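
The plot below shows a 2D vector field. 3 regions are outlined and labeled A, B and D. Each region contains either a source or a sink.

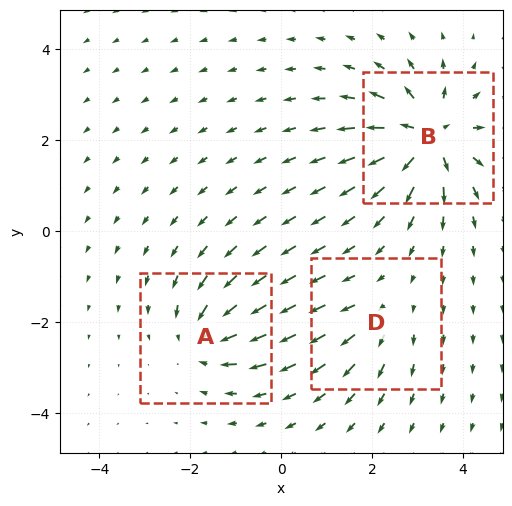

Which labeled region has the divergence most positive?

B

Divergence at each region's feature centre — A: about -4, B: about +7, D: about +3. Region B is most positive.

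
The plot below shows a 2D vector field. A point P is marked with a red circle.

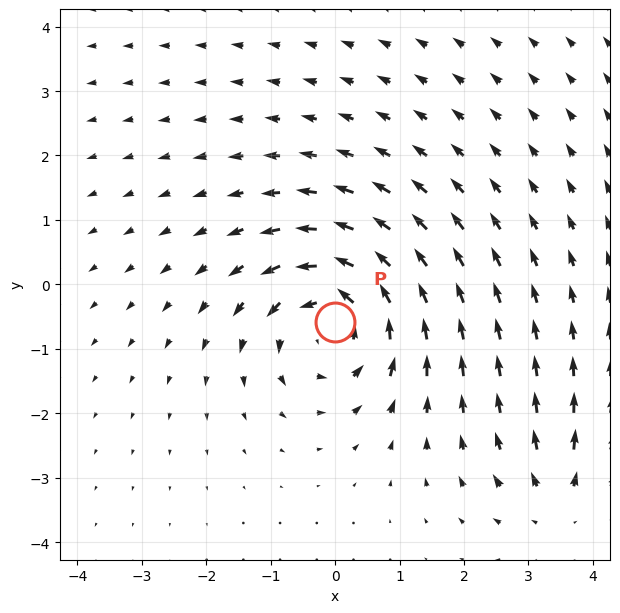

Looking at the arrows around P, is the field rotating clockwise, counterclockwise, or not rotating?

counterclockwise

Near P at (-0.0, -0.6) the arrows circulate counterclockwise. The curl (z-component) there is about +5; positive curl means counterclockwise rotation.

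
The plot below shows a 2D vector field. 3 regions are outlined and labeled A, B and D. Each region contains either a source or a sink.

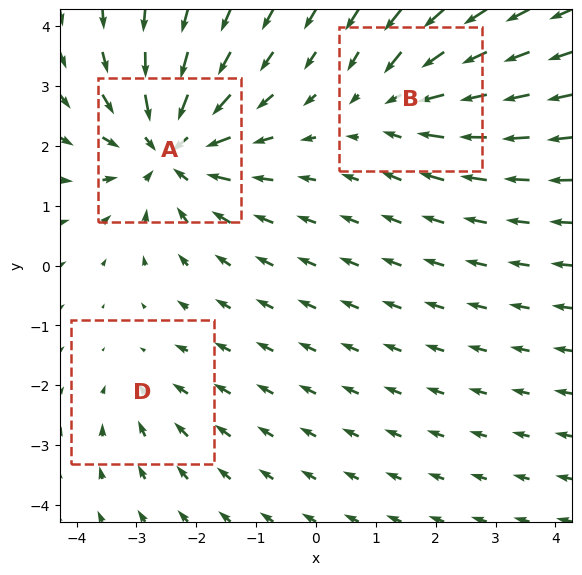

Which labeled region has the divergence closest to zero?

D

Divergence at each region's feature centre — A: about -5, B: about -3, D: about -2. Region D is closest to zero.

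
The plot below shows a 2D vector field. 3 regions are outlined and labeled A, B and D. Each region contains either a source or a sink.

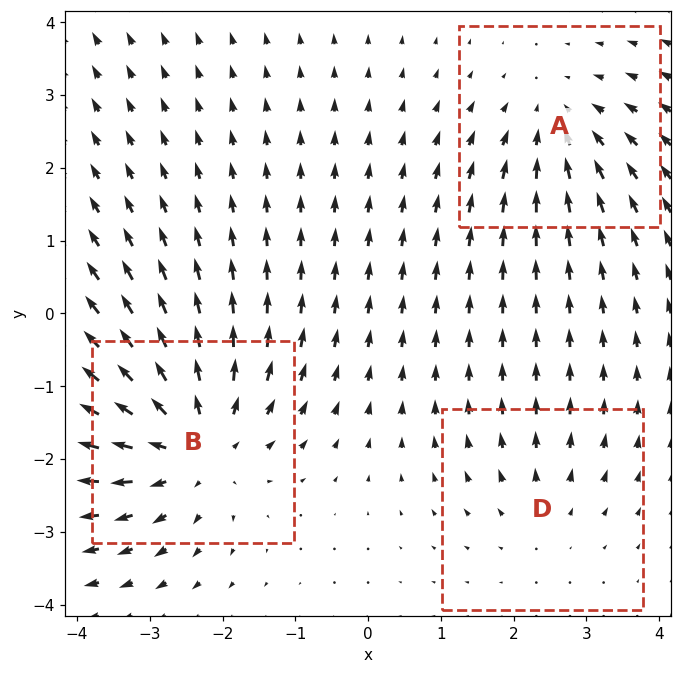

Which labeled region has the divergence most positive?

Divergence at each region's feature centre — A: about -3, B: about +4, D: about +2. Region B is most positive.

B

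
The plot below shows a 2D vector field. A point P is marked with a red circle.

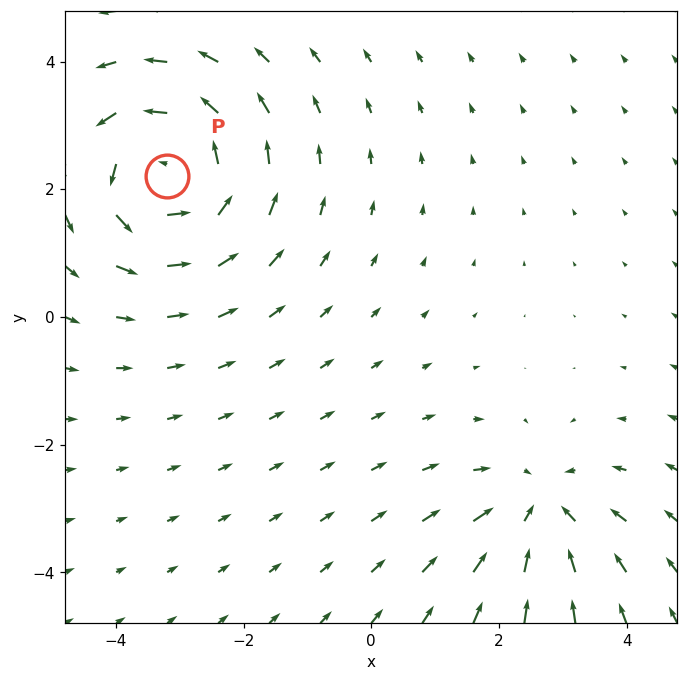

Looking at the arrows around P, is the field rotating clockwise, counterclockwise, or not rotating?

counterclockwise

Near P at (-3.2, 2.2) the arrows circulate counterclockwise. The curl (z-component) there is about +4; positive curl means counterclockwise rotation.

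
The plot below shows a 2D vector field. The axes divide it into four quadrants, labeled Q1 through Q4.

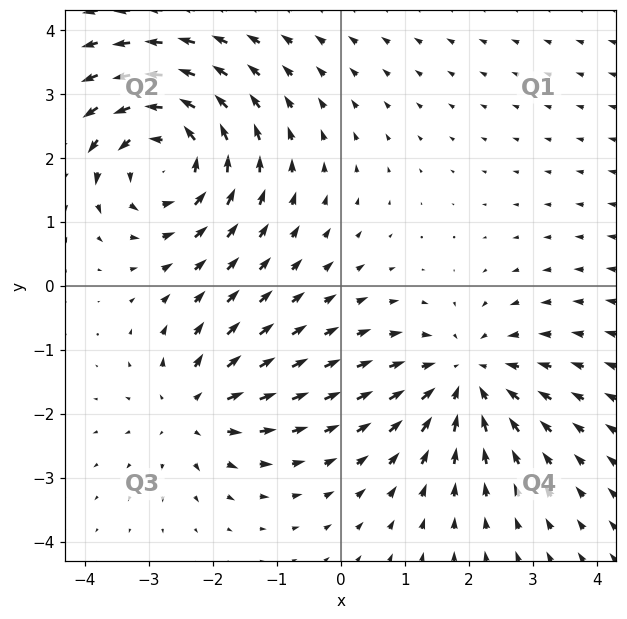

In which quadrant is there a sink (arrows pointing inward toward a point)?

Q4

The sink sits at approximately (2.0, -1.4), which lies in quadrant Q4. The divergence there is about -4, negative as expected for a sink.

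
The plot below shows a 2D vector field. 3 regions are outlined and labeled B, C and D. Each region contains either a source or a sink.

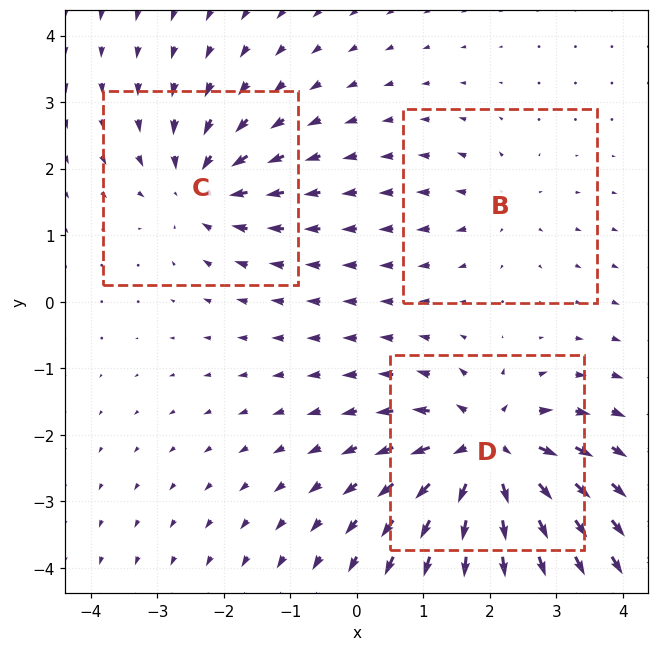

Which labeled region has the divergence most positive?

Divergence at each region's feature centre — B: about +2, C: about -4, D: about +6. Region D is most positive.

D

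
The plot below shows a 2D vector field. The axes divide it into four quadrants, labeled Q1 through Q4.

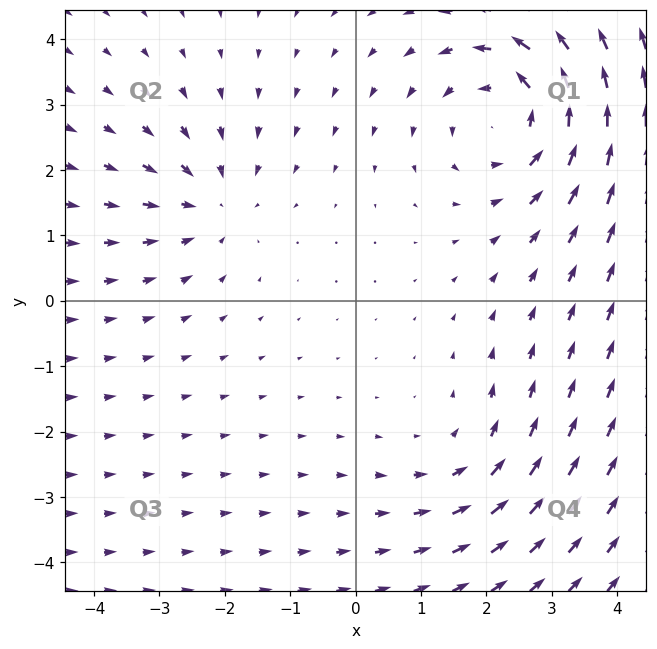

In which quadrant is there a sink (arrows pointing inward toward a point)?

Q2

The sink sits at approximately (-2.2, 1.5), which lies in quadrant Q2. The divergence there is about -3, negative as expected for a sink.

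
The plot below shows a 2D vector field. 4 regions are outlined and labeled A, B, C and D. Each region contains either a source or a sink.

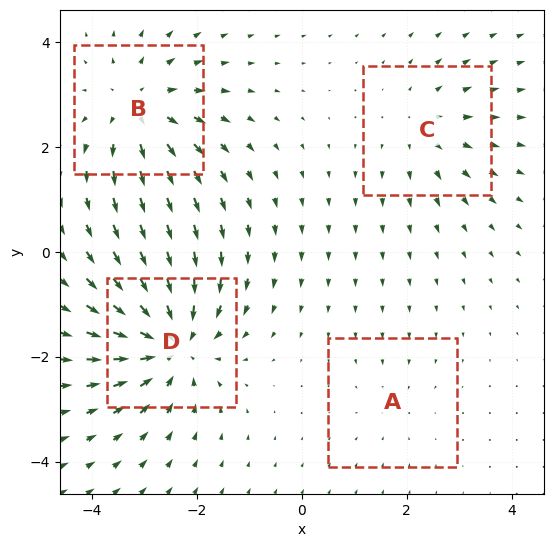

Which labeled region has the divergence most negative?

Divergence at each region's feature centre — A: about -2, B: about +5, C: about +3, D: about -7. Region D is most negative.

D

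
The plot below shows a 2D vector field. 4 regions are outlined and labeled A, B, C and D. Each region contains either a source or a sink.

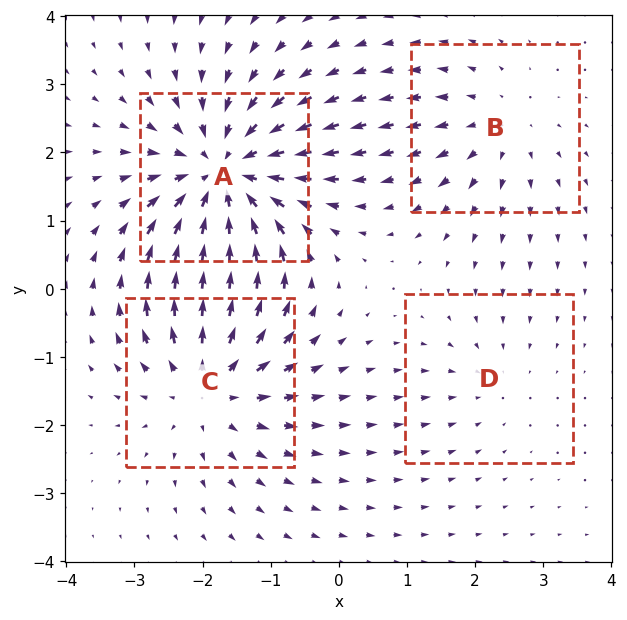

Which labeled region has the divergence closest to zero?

D

Divergence at each region's feature centre — A: about -6, B: about +3, C: about +5, D: about -2. Region D is closest to zero.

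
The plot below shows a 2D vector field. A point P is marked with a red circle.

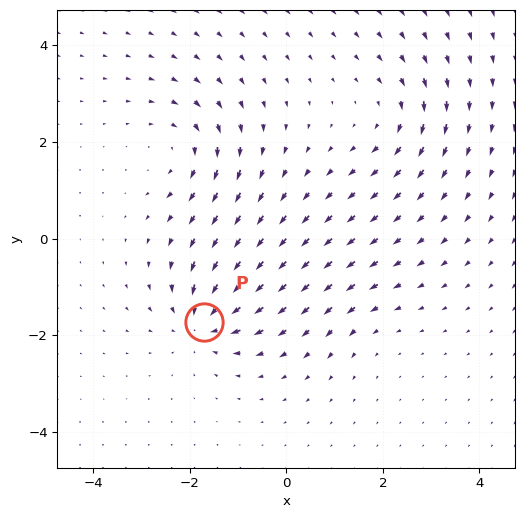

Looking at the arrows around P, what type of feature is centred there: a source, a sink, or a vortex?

sink

At P (-1.7, -1.7) the arrows converge inward. Divergence about -6, curl ≈0 — negative divergence with near-zero curl is a sink.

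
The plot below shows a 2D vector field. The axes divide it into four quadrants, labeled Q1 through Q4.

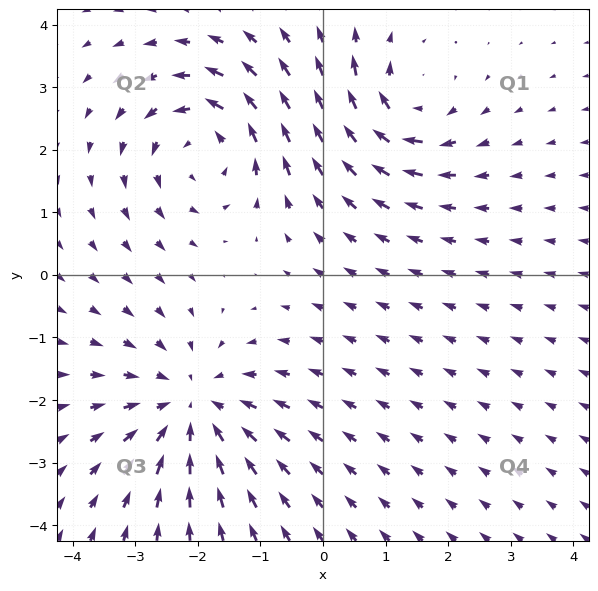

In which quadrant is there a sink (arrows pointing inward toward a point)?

The sink sits at approximately (-2.1, -2.1), which lies in quadrant Q3. The divergence there is about -3, negative as expected for a sink.

Q3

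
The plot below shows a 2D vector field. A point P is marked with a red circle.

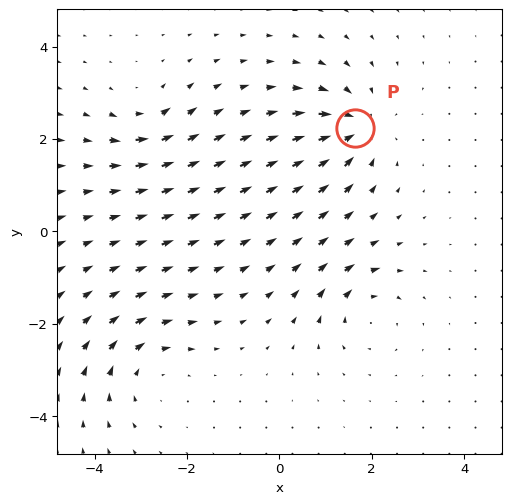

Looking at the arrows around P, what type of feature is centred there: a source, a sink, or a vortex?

sink

At P (1.6, 2.2) the arrows converge inward. Divergence about -5, curl ≈0 — negative divergence with near-zero curl is a sink.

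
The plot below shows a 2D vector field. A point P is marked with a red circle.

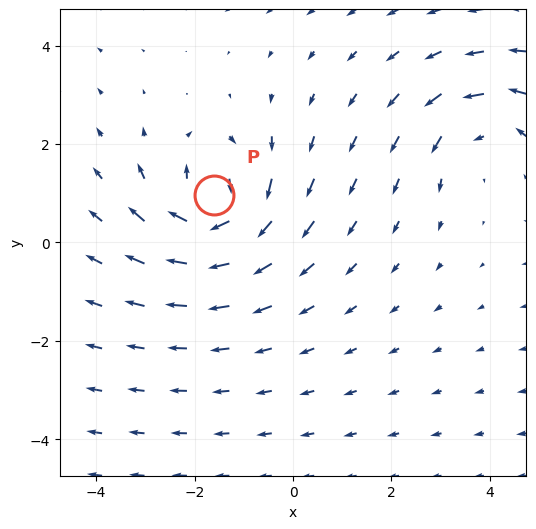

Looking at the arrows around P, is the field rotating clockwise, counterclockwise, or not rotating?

clockwise

Near P at (-1.6, 1.0) the arrows circulate clockwise. The curl (z-component) there is about -6; negative curl means clockwise rotation.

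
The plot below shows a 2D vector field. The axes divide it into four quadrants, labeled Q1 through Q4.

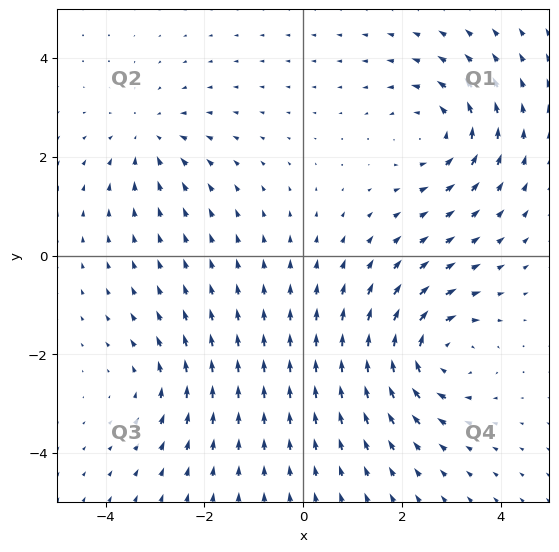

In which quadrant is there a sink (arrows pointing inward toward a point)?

Q2

The sink sits at approximately (-3.1, 2.4), which lies in quadrant Q2. The divergence there is about -3, negative as expected for a sink.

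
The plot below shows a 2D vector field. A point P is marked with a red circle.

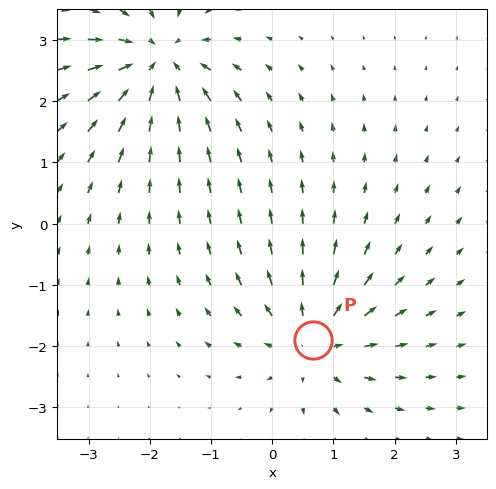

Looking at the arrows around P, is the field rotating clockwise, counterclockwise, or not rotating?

not rotating

Near P at (0.7, -1.9) the arrows show no circulation. The curl there is ≈0.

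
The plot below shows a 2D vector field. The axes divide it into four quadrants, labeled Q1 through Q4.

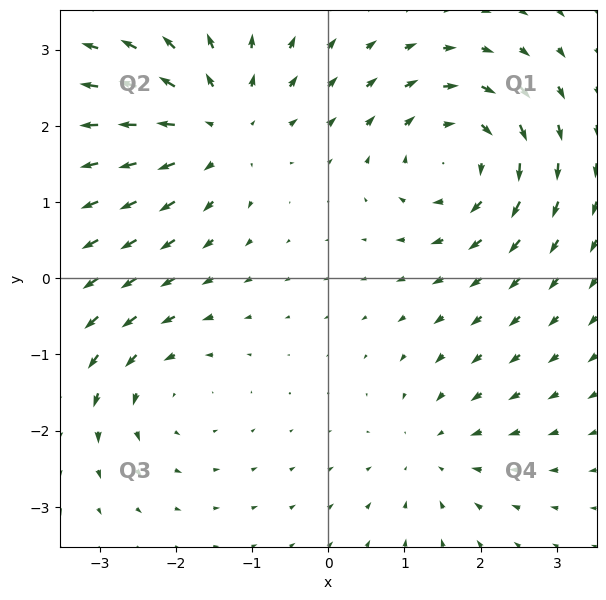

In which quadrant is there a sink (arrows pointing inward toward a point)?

Q4

The sink sits at approximately (1.4, -2.3), which lies in quadrant Q4. The divergence there is about -3, negative as expected for a sink.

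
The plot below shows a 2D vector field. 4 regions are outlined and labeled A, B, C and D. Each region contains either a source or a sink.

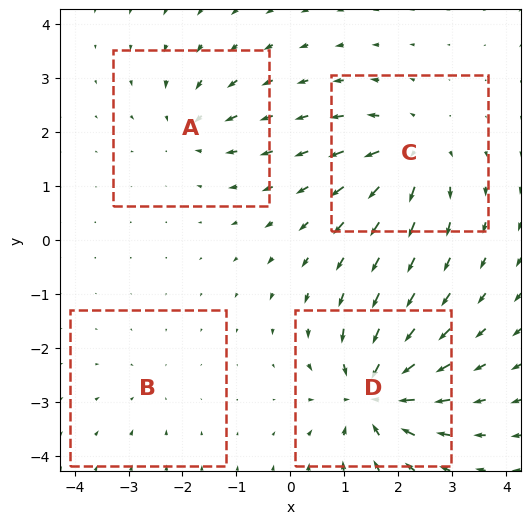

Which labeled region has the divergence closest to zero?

B

Divergence at each region's feature centre — A: about -4, B: about -2, C: about +6, D: about -8. Region B is closest to zero.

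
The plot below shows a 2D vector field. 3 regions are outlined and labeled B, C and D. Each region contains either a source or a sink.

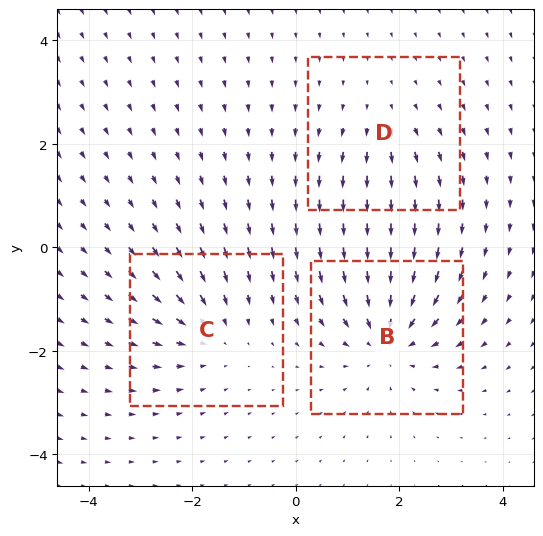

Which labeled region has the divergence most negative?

Divergence at each region's feature centre — B: about -4, C: about -3, D: about +2. Region B is most negative.

B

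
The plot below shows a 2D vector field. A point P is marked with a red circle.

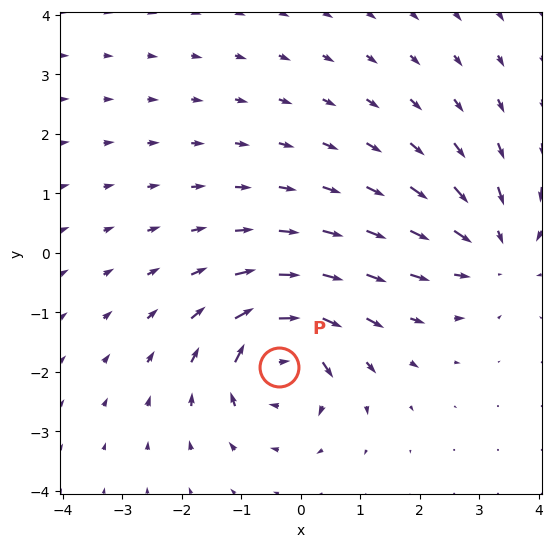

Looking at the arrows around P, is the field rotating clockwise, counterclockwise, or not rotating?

clockwise

Near P at (-0.4, -1.9) the arrows circulate clockwise. The curl (z-component) there is about -7; negative curl means clockwise rotation.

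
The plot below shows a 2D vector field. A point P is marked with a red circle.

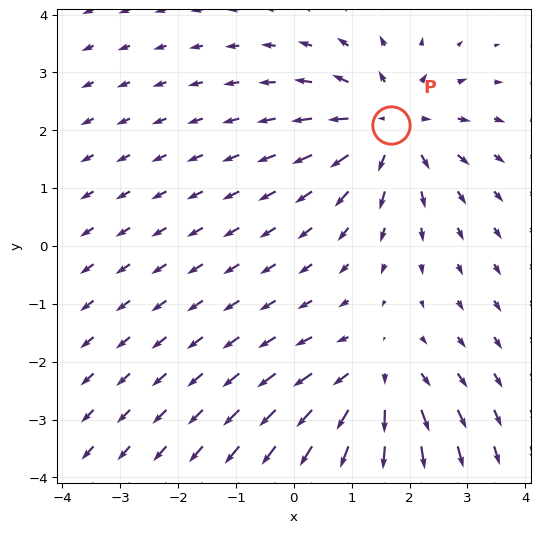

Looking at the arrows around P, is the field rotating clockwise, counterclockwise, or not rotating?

not rotating

Near P at (1.7, 2.1) the arrows show no circulation. The curl there is ≈0.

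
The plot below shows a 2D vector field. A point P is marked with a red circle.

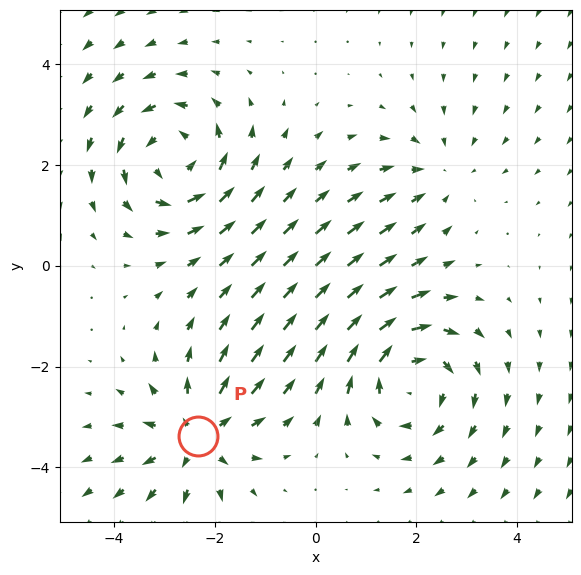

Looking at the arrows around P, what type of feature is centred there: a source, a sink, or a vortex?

source

At P (-2.3, -3.4) the arrows spread outward. Divergence about +4, curl ≈0 — positive divergence with near-zero curl is a source.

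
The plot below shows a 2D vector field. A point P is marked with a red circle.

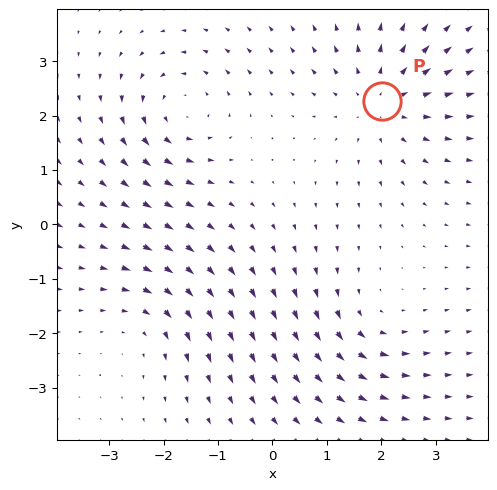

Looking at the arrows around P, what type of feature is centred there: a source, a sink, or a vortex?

At P (2.0, 2.3) the arrows spread outward. Divergence about +3, curl ≈0 — positive divergence with near-zero curl is a source.

source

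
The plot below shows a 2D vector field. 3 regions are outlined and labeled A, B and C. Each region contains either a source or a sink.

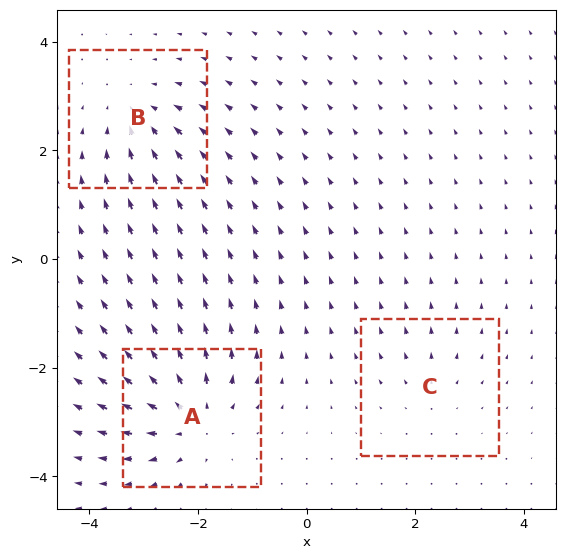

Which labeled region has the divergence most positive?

A

Divergence at each region's feature centre — A: about +5, B: about -3, C: about +2. Region A is most positive.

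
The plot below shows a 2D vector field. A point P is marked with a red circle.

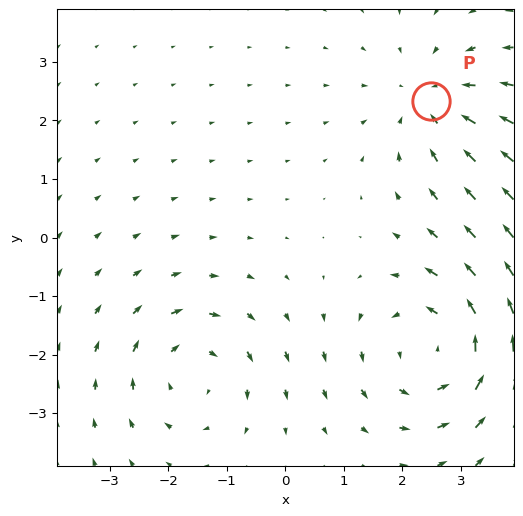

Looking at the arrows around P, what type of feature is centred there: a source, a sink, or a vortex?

sink

At P (2.5, 2.3) the arrows converge inward. Divergence about -3, curl ≈0 — negative divergence with near-zero curl is a sink.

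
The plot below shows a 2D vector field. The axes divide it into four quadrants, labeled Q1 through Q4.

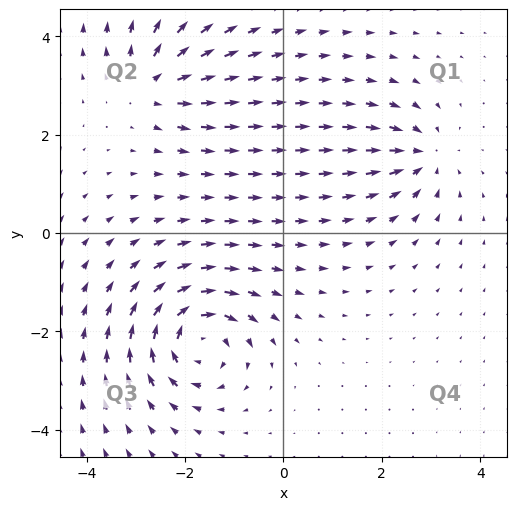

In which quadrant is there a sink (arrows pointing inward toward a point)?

Q1

The sink sits at approximately (2.8, 1.5), which lies in quadrant Q1. The divergence there is about -4, negative as expected for a sink.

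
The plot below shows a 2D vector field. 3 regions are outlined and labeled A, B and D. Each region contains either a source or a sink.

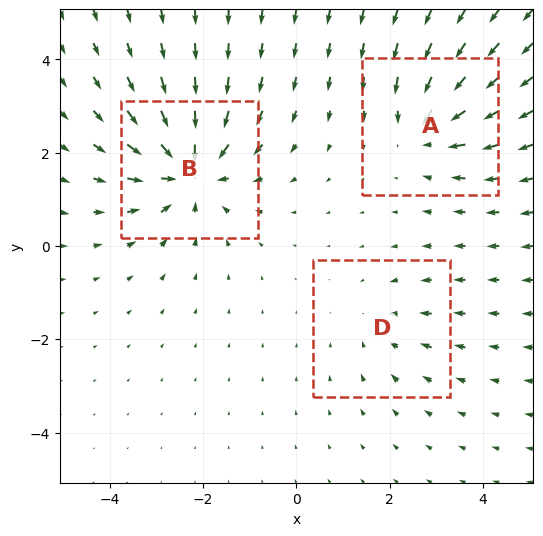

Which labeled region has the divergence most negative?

B

Divergence at each region's feature centre — A: about -3, B: about -5, D: about -2. Region B is most negative.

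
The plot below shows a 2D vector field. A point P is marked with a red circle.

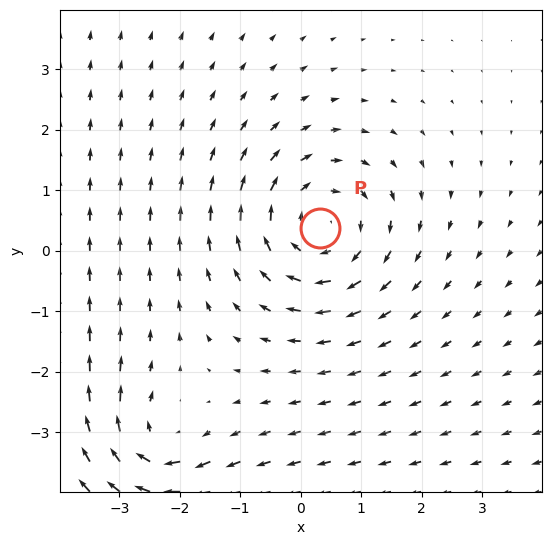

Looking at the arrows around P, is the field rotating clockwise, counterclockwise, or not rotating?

Near P at (0.3, 0.4) the arrows circulate clockwise. The curl (z-component) there is about -3; negative curl means clockwise rotation.

clockwise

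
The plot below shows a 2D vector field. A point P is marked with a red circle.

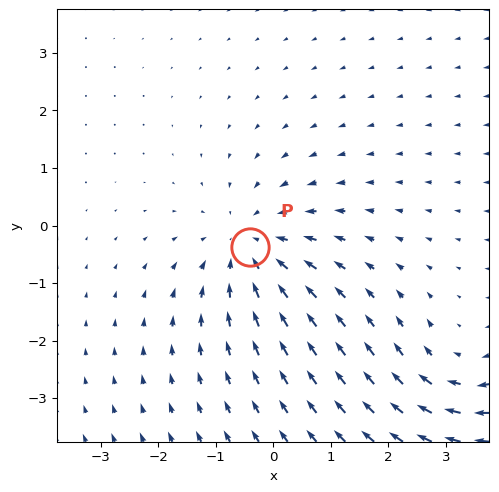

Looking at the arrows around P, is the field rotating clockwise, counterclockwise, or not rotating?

Near P at (-0.4, -0.4) the arrows show no circulation. The curl there is ≈0.

not rotating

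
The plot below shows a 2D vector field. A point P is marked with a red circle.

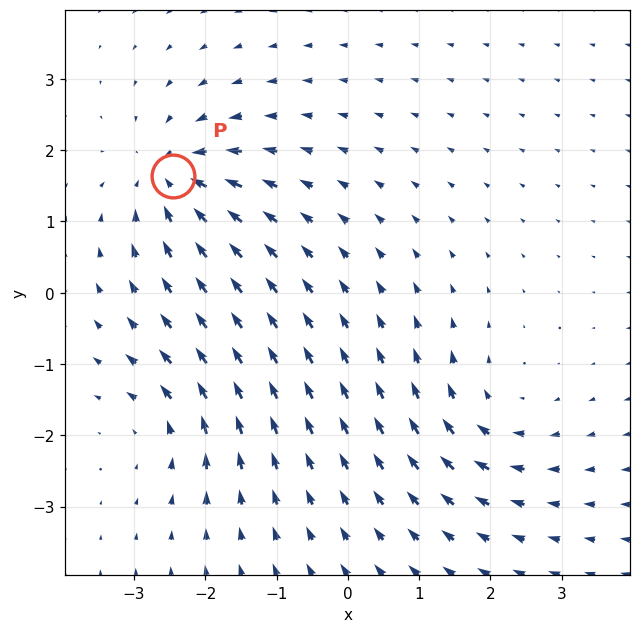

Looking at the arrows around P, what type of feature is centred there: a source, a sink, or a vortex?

At P (-2.5, 1.6) the arrows converge inward. Divergence about -7, curl ≈0 — negative divergence with near-zero curl is a sink.

sink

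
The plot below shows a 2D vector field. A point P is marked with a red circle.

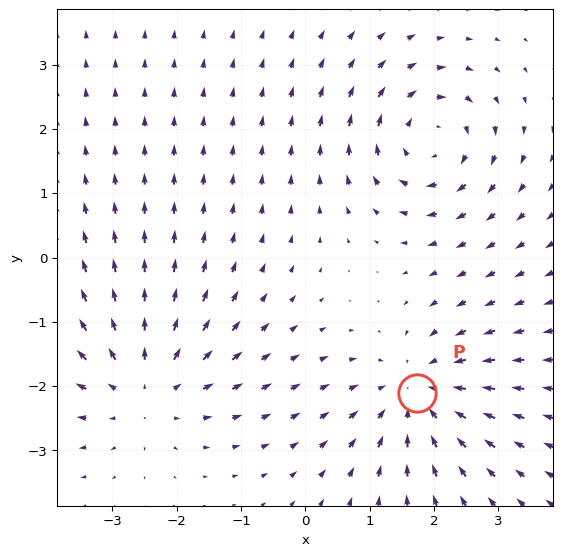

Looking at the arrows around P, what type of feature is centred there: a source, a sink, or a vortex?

sink

At P (1.7, -2.1) the arrows converge inward. Divergence about -5, curl ≈0 — negative divergence with near-zero curl is a sink.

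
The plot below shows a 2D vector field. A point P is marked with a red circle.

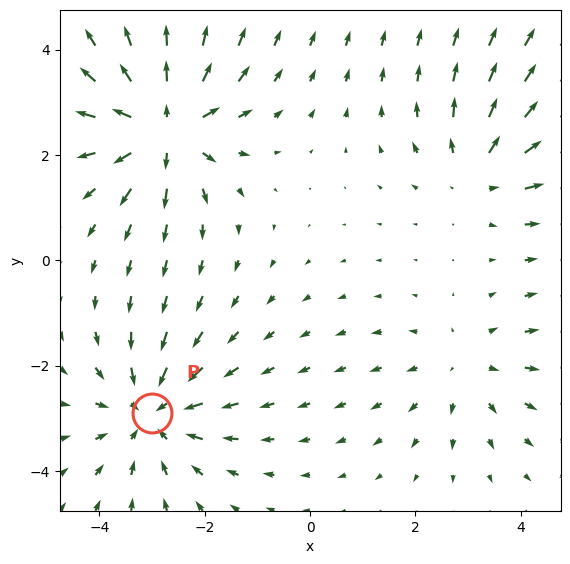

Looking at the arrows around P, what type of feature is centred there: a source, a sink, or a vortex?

At P (-3.0, -2.9) the arrows converge inward. Divergence about -4, curl ≈0 — negative divergence with near-zero curl is a sink.

sink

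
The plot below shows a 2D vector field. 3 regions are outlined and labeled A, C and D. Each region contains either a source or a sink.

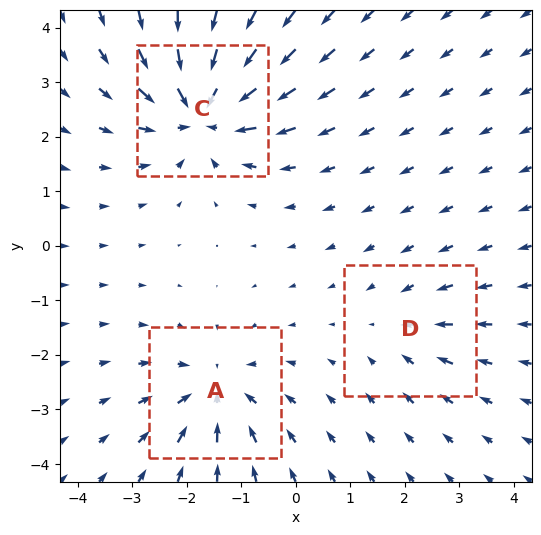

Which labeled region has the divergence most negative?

Divergence at each region's feature centre — A: about -4, C: about -5, D: about -2. Region C is most negative.

C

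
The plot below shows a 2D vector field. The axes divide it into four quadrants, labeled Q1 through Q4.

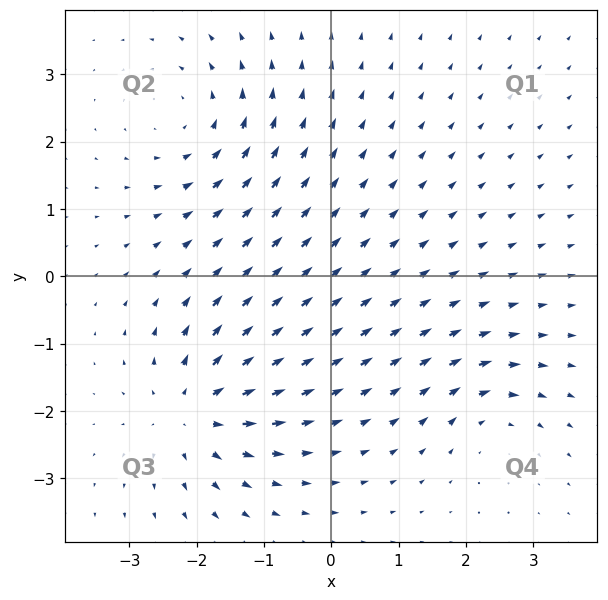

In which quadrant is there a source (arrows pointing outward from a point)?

Q3

The source sits at approximately (-2.0, -2.0), which lies in quadrant Q3. The divergence there is about +5, positive as expected for a source.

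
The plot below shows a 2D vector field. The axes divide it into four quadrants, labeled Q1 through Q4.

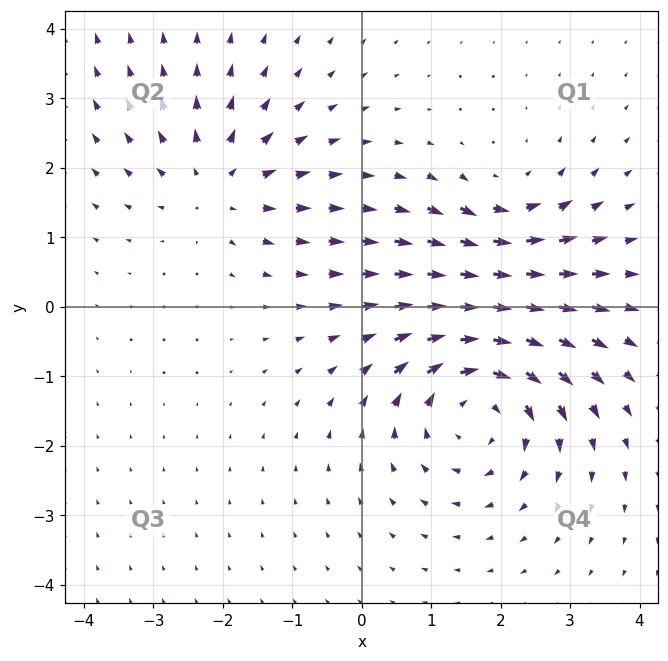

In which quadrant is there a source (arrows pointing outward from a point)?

Q2

The source sits at approximately (-2.1, 1.8), which lies in quadrant Q2. The divergence there is about +3, positive as expected for a source.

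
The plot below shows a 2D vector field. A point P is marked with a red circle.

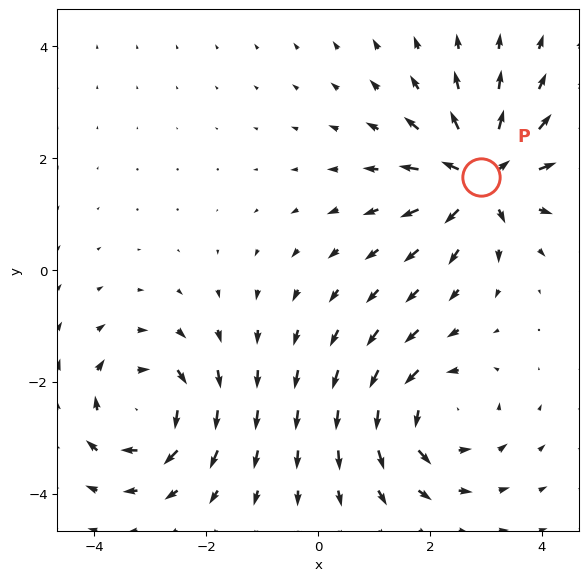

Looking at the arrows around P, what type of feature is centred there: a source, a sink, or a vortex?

At P (2.9, 1.7) the arrows spread outward. Divergence about +7, curl ≈0 — positive divergence with near-zero curl is a source.

source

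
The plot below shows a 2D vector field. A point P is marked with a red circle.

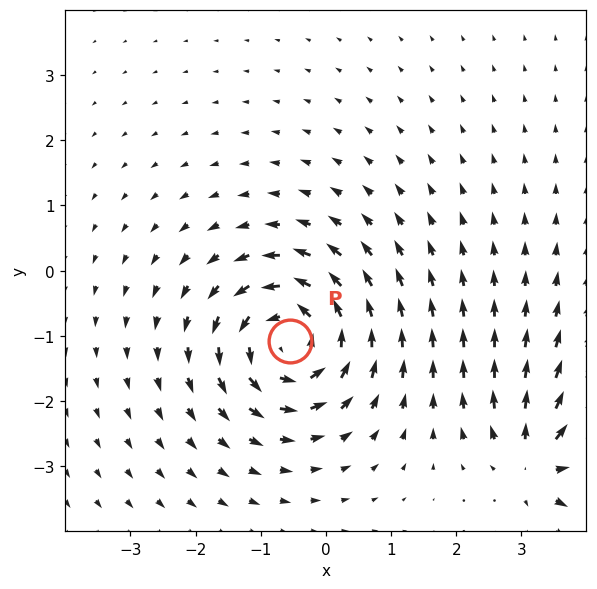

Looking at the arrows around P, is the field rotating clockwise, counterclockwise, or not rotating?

Near P at (-0.5, -1.1) the arrows circulate counterclockwise. The curl (z-component) there is about +6; positive curl means counterclockwise rotation.

counterclockwise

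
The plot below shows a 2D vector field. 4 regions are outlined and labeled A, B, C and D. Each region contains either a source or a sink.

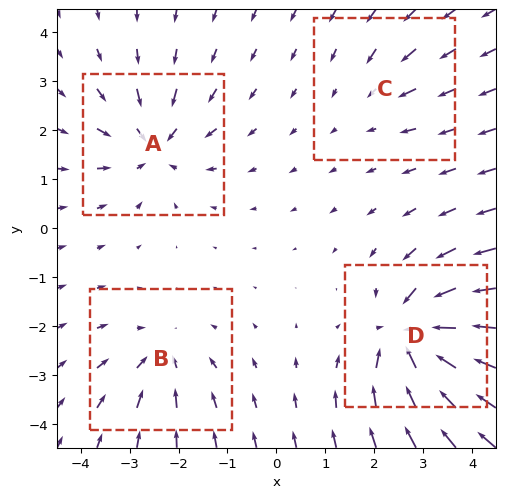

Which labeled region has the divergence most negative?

D

Divergence at each region's feature centre — A: about -5, B: about -4, C: about -2, D: about -8. Region D is most negative.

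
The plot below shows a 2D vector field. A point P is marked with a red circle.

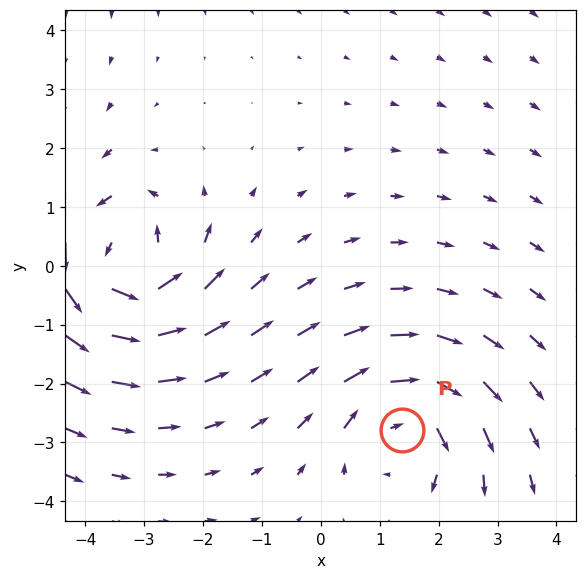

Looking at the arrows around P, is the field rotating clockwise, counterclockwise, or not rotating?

Near P at (1.4, -2.8) the arrows circulate clockwise. The curl (z-component) there is about -4; negative curl means clockwise rotation.

clockwise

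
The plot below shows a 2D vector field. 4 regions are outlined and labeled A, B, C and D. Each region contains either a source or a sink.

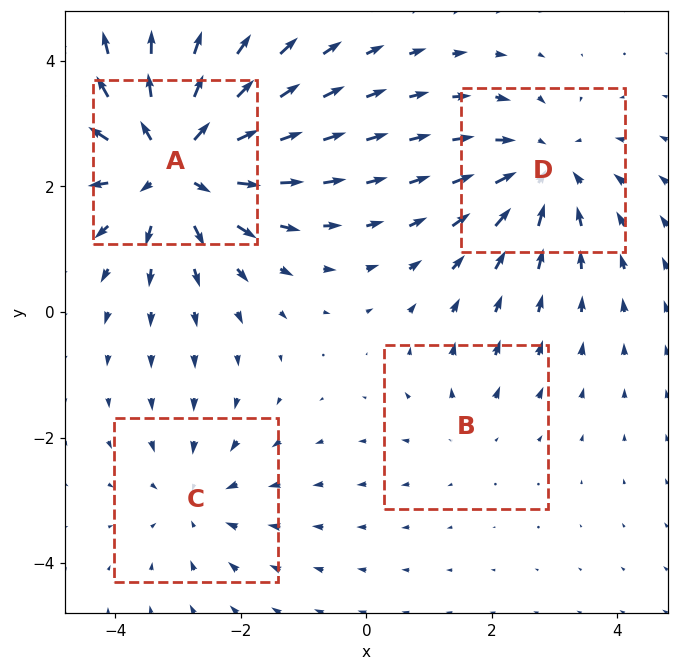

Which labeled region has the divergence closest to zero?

Divergence at each region's feature centre — A: about +7, B: about +2, C: about -3, D: about -4. Region B is closest to zero.

B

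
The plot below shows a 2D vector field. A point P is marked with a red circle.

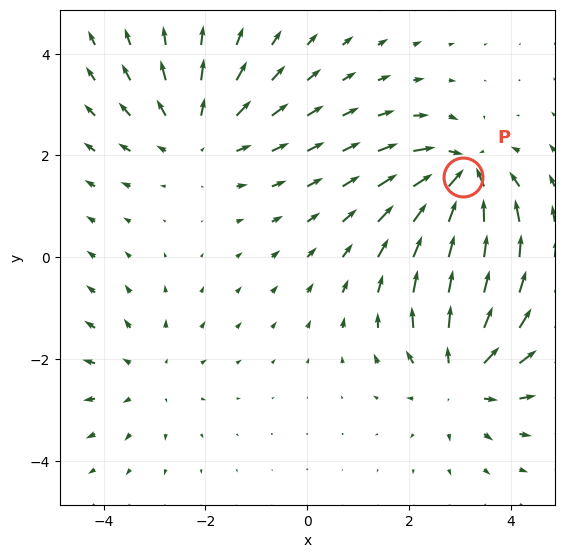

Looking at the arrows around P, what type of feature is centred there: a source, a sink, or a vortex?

sink

At P (3.1, 1.6) the arrows converge inward. Divergence about -6, curl ≈0 — negative divergence with near-zero curl is a sink.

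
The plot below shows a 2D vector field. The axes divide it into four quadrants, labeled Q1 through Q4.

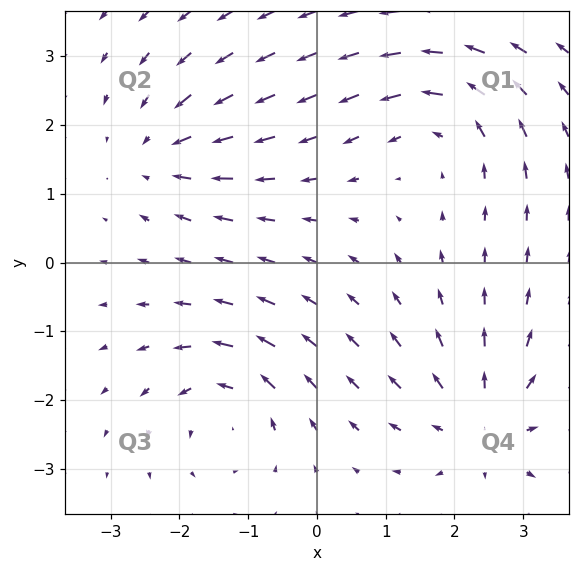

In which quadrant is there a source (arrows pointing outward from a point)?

The source sits at approximately (2.5, -2.4), which lies in quadrant Q4. The divergence there is about +5, positive as expected for a source.

Q4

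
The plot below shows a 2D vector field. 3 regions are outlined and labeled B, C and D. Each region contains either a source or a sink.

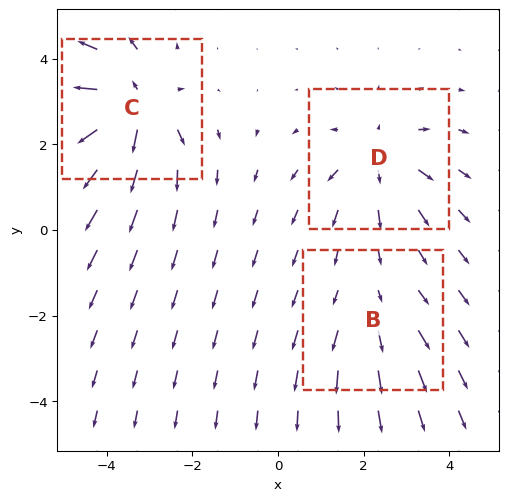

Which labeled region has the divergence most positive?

Divergence at each region's feature centre — B: about +2, C: about +6, D: about +4. Region C is most positive.

C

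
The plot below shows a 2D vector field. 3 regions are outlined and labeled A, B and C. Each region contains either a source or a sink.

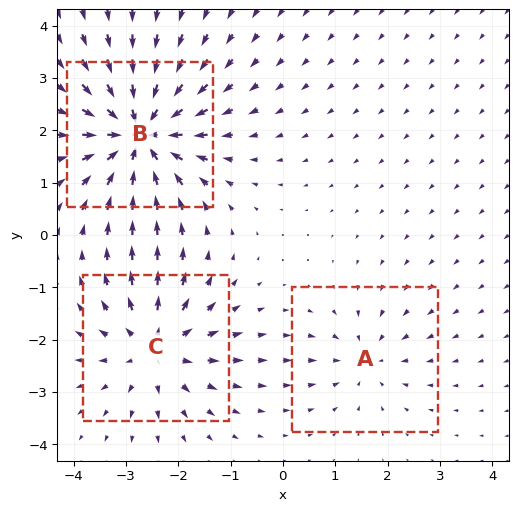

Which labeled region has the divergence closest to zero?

A

Divergence at each region's feature centre — A: about -2, B: about -5, C: about +4. Region A is closest to zero.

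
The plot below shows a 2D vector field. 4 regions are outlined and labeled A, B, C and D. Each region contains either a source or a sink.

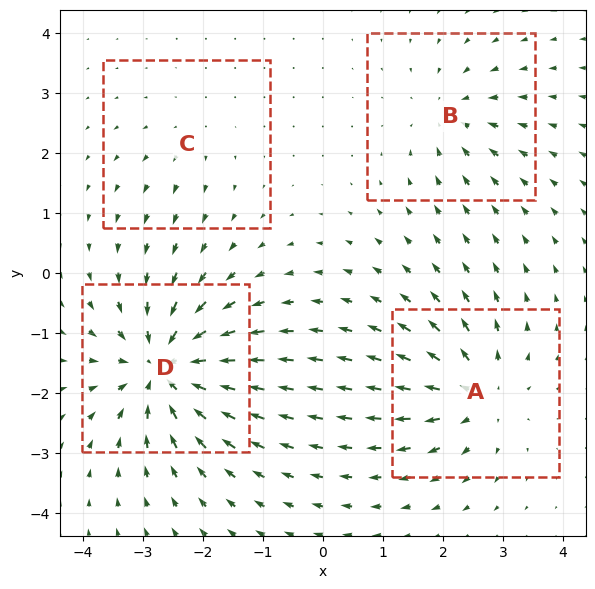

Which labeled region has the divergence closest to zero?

Divergence at each region's feature centre — A: about +6, B: about -4, C: about +2, D: about -8. Region C is closest to zero.

C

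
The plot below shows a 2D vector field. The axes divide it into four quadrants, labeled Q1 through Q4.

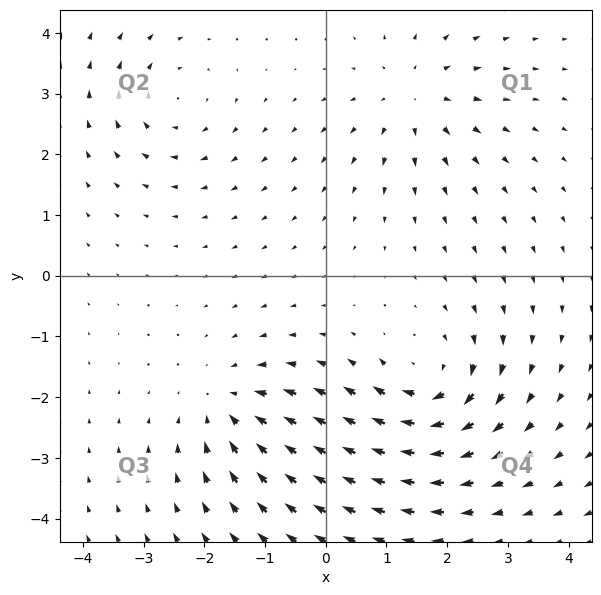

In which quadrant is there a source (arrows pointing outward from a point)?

Q1

The source sits at approximately (1.5, 2.9), which lies in quadrant Q1. The divergence there is about +4, positive as expected for a source.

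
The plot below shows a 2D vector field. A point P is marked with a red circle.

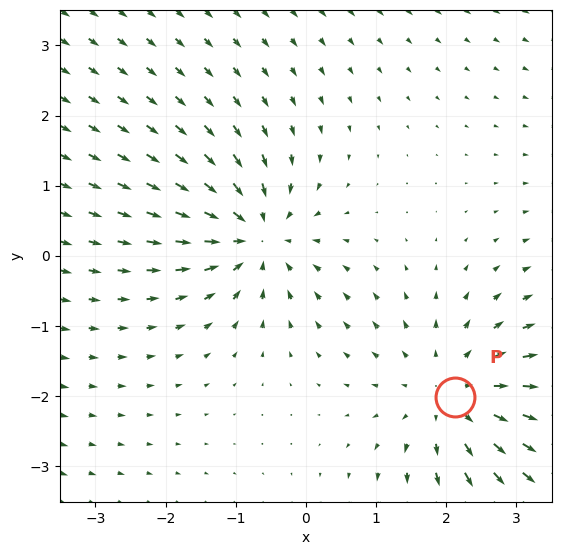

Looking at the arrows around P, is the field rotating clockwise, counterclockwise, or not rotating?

not rotating

Near P at (2.1, -2.0) the arrows show no circulation. The curl there is ≈0.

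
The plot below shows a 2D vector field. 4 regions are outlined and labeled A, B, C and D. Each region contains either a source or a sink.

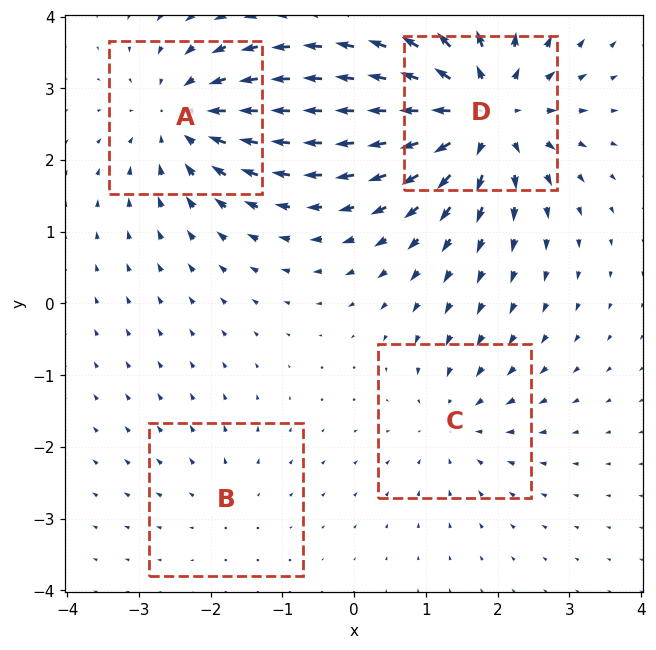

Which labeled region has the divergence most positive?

Divergence at each region's feature centre — A: about -5, B: about +2, C: about -3, D: about +8. Region D is most positive.

D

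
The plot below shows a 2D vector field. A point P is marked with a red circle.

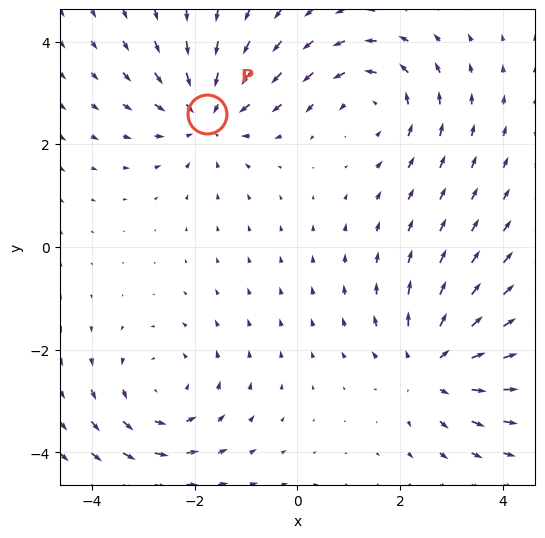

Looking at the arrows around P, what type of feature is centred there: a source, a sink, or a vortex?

sink

At P (-1.8, 2.6) the arrows converge inward. Divergence about -5, curl ≈0 — negative divergence with near-zero curl is a sink.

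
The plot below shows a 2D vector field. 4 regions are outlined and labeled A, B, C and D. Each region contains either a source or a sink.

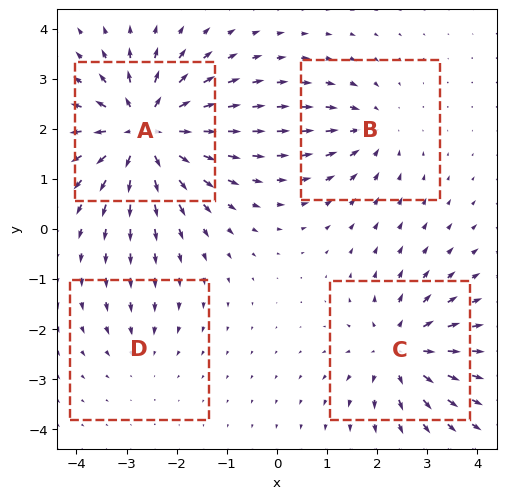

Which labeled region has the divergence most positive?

A

Divergence at each region's feature centre — A: about +8, B: about -4, C: about +5, D: about -2. Region A is most positive.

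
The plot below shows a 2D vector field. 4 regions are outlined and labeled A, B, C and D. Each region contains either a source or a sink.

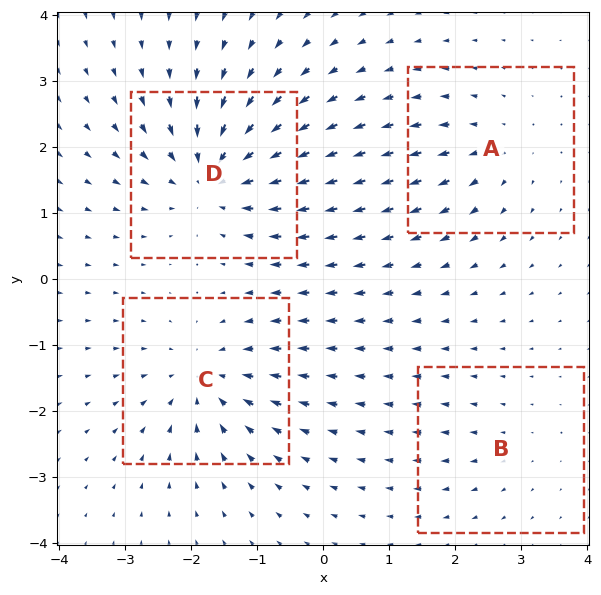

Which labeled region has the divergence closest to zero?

Divergence at each region's feature centre — A: about +4, B: about +2, C: about -6, D: about -7. Region B is closest to zero.

B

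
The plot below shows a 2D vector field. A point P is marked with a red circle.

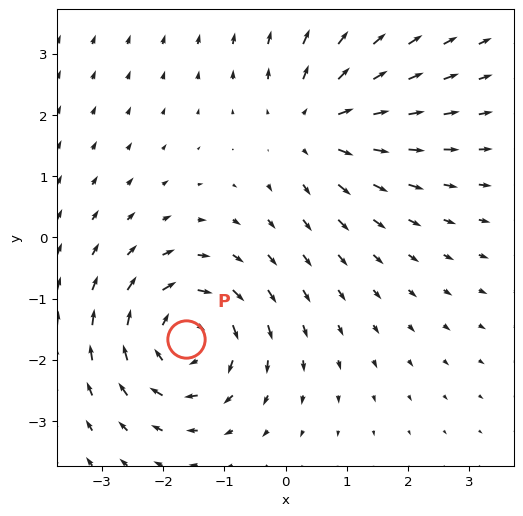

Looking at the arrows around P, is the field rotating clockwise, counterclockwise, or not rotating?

clockwise

Near P at (-1.6, -1.7) the arrows circulate clockwise. The curl (z-component) there is about -5; negative curl means clockwise rotation.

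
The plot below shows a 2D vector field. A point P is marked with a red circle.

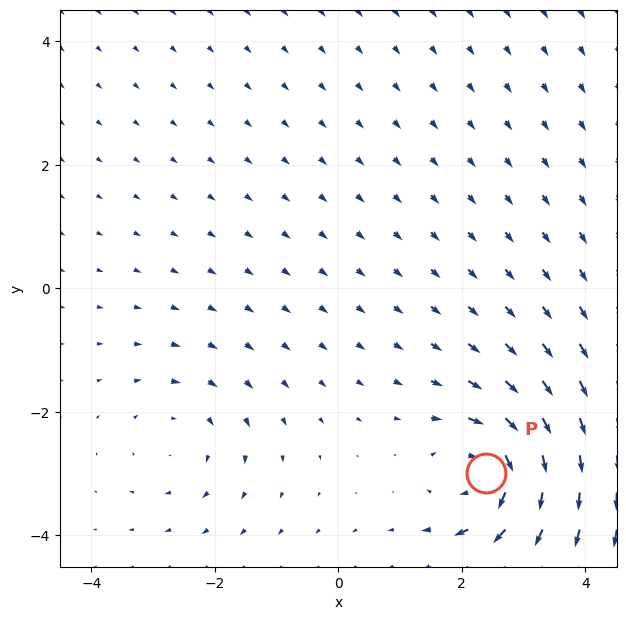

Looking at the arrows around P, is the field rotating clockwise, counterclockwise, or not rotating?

clockwise

Near P at (2.4, -3.0) the arrows circulate clockwise. The curl (z-component) there is about -6; negative curl means clockwise rotation.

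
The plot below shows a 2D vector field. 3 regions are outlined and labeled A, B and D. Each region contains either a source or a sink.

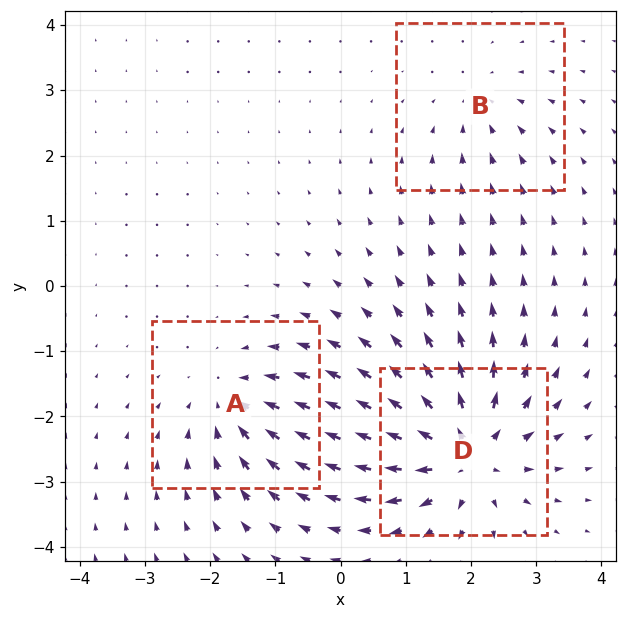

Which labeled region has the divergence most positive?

D

Divergence at each region's feature centre — A: about -3, B: about -2, D: about +5. Region D is most positive.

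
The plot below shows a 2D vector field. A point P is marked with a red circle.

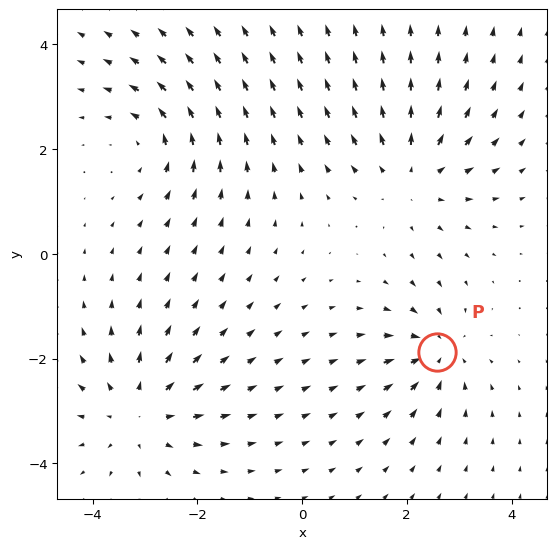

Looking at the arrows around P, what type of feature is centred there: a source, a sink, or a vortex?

At P (2.6, -1.9) the arrows converge inward. Divergence about -5, curl ≈0 — negative divergence with near-zero curl is a sink.

sink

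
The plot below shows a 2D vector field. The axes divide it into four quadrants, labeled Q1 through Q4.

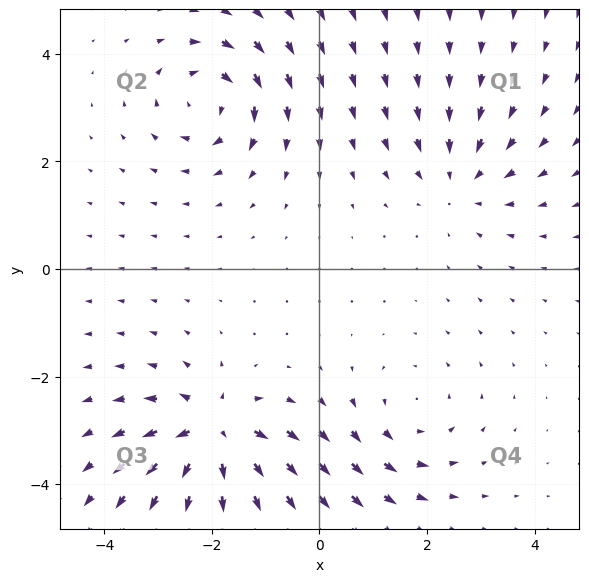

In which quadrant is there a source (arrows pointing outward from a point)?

Q3

The source sits at approximately (-2.0, -3.1), which lies in quadrant Q3. The divergence there is about +6, positive as expected for a source.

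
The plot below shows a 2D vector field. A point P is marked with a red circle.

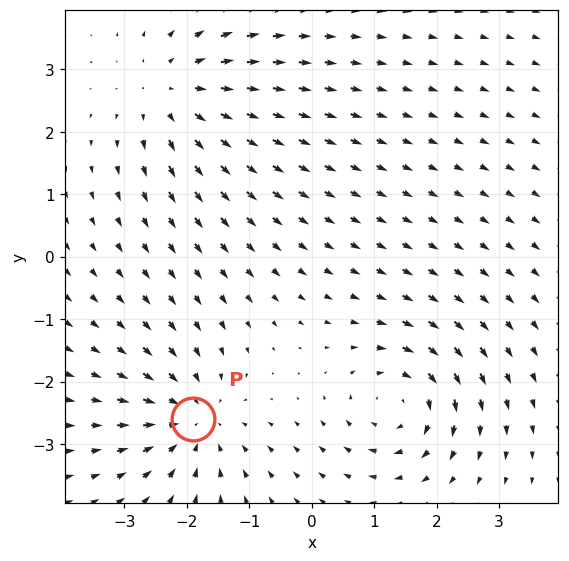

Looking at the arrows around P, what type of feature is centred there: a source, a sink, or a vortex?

At P (-1.9, -2.6) the arrows converge inward. Divergence about -4, curl ≈0 — negative divergence with near-zero curl is a sink.

sink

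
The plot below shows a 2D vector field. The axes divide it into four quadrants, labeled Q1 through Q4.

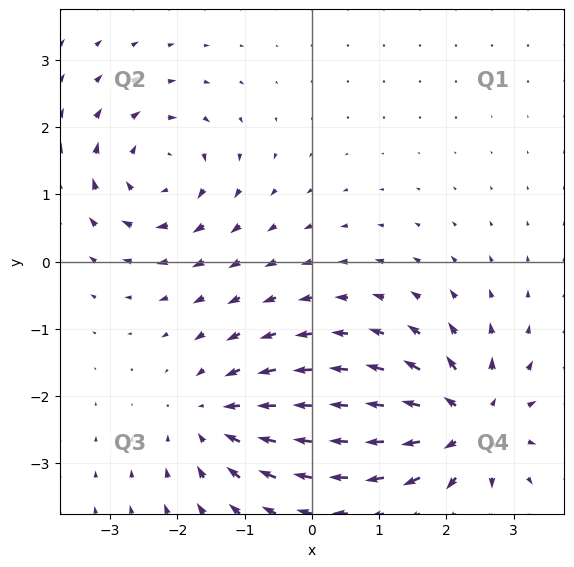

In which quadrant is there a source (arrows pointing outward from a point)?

Q4

The source sits at approximately (2.3, -2.4), which lies in quadrant Q4. The divergence there is about +7, positive as expected for a source.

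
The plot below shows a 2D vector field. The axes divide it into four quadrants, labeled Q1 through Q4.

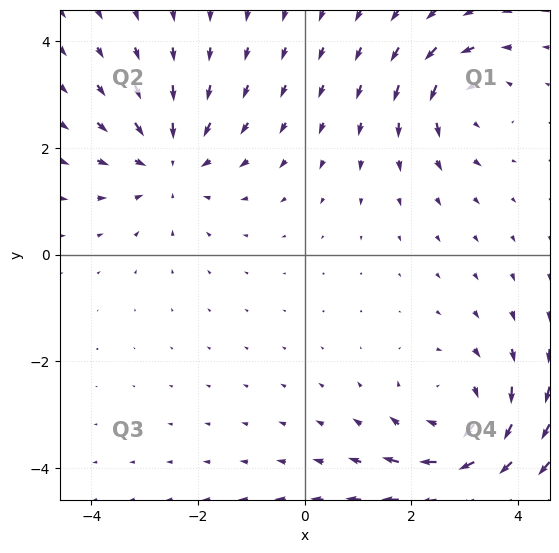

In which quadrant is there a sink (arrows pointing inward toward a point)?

Q2

The sink sits at approximately (-2.5, 1.7), which lies in quadrant Q2. The divergence there is about -3, negative as expected for a sink.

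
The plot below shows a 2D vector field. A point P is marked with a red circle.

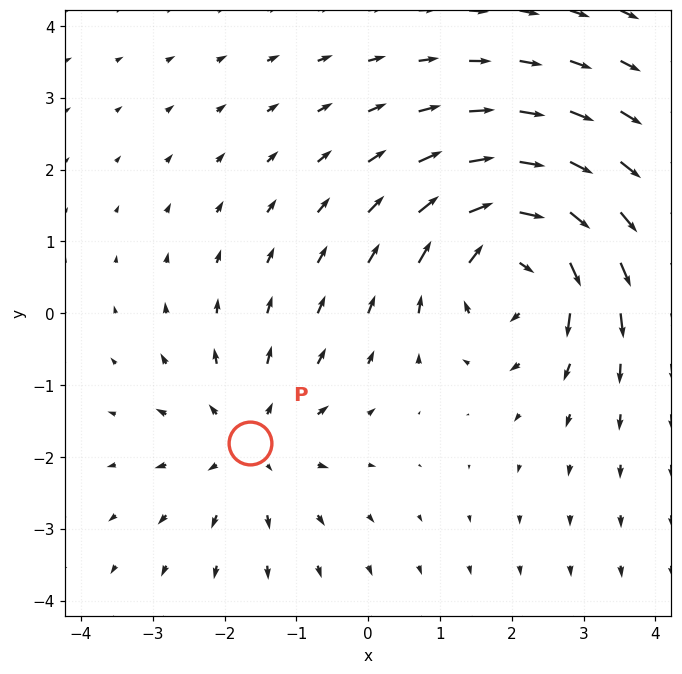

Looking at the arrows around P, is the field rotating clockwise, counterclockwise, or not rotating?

not rotating

Near P at (-1.6, -1.8) the arrows show no circulation. The curl there is ≈0.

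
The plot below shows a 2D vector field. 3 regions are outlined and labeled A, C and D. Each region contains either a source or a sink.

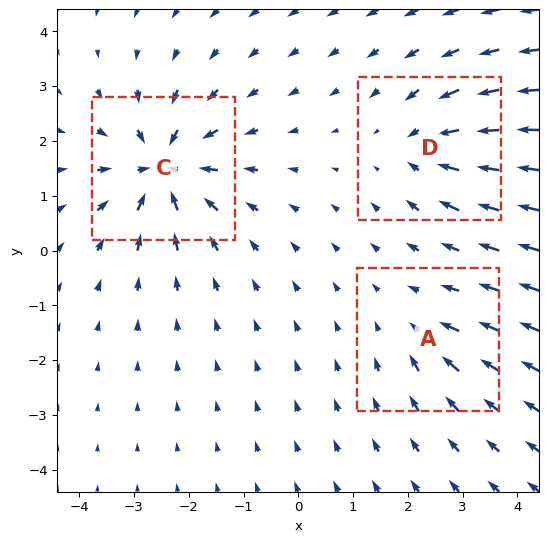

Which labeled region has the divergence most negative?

Divergence at each region's feature centre — A: about -2, C: about -6, D: about -4. Region C is most negative.

C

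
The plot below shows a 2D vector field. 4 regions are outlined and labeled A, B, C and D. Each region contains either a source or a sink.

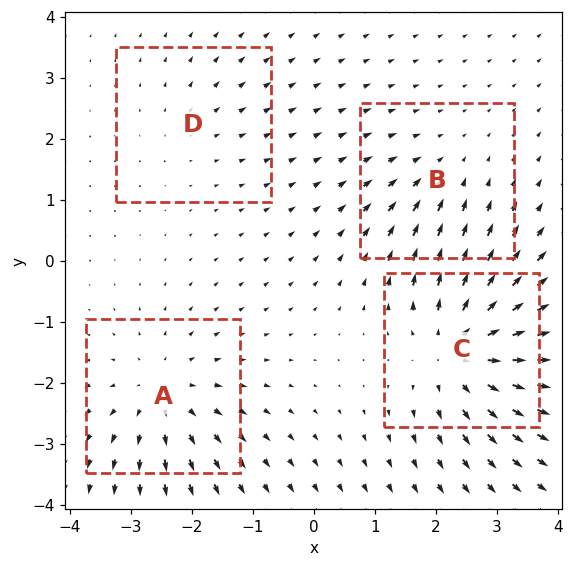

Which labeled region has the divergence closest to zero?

Divergence at each region's feature centre — A: about +5, B: about -3, C: about +7, D: about +2. Region D is closest to zero.

D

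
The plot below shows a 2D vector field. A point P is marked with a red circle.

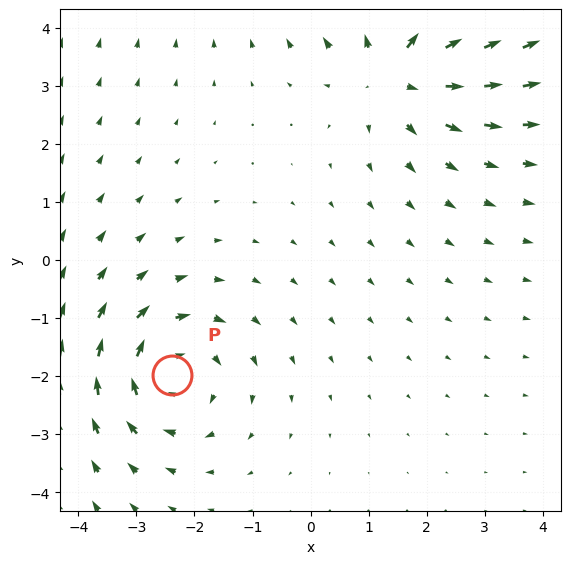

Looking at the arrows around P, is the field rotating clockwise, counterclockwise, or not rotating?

Near P at (-2.4, -2.0) the arrows circulate clockwise. The curl (z-component) there is about -3; negative curl means clockwise rotation.

clockwise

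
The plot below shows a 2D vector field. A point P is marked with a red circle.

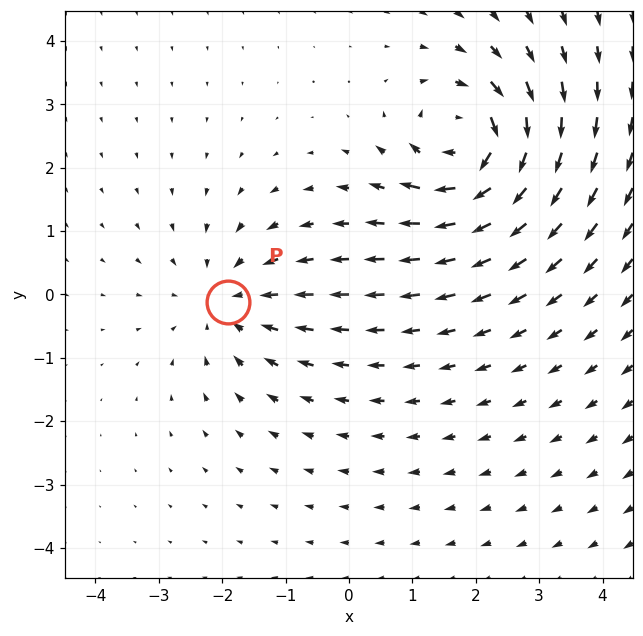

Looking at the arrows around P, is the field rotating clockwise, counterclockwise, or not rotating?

not rotating

Near P at (-1.9, -0.1) the arrows show no circulation. The curl there is ≈0.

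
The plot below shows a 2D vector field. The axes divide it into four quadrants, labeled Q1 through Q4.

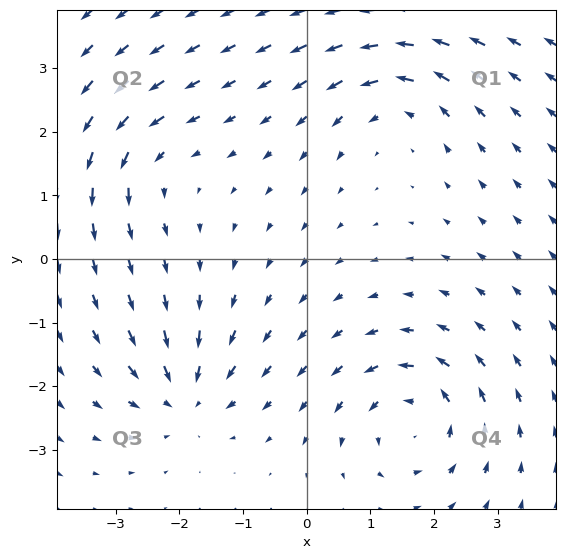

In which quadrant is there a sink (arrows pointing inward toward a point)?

Q3

The sink sits at approximately (-1.9, -2.1), which lies in quadrant Q3. The divergence there is about -5, negative as expected for a sink.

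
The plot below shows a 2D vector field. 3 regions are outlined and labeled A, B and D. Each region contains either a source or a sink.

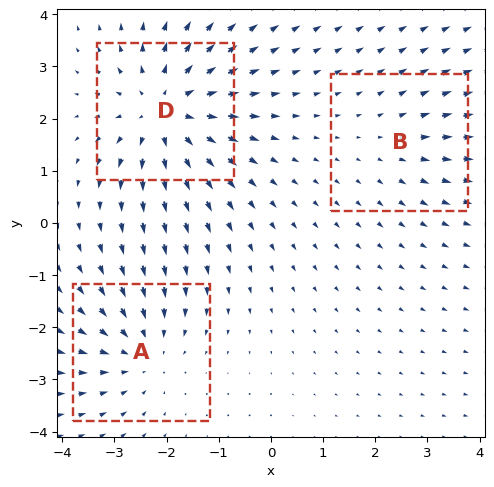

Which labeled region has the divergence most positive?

Divergence at each region's feature centre — A: about -3, B: about +2, D: about +5. Region D is most positive.

D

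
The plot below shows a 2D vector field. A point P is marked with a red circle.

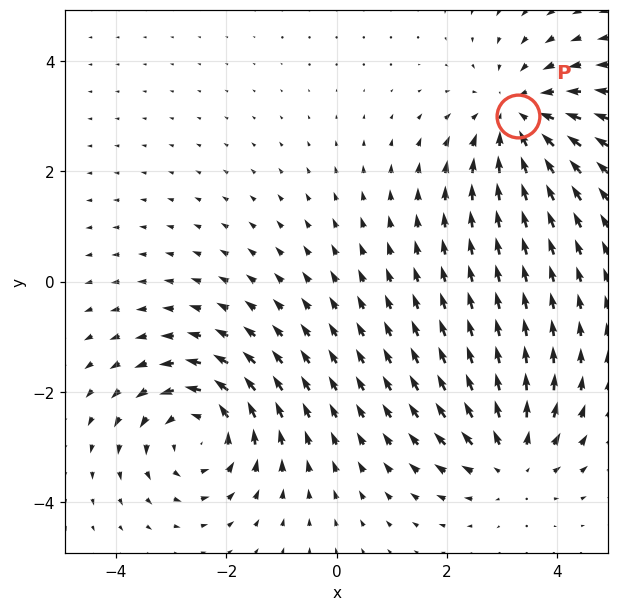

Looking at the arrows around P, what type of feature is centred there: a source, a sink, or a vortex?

sink

At P (3.3, 3.0) the arrows converge inward. Divergence about -4, curl ≈0 — negative divergence with near-zero curl is a sink.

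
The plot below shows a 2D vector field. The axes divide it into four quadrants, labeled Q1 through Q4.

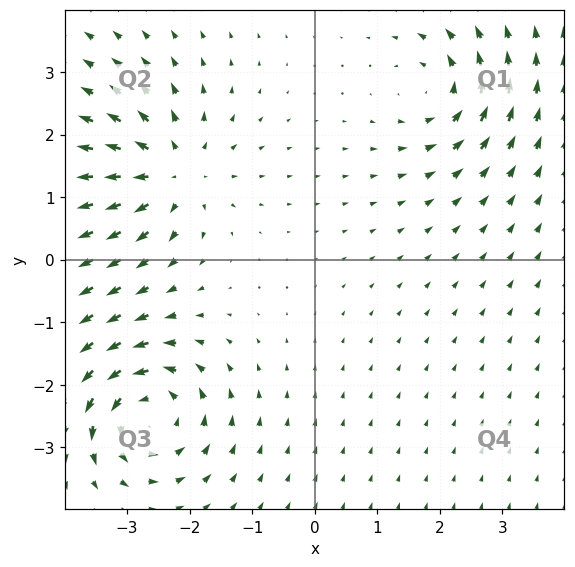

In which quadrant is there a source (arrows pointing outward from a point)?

Q2

The source sits at approximately (-2.3, 1.4), which lies in quadrant Q2. The divergence there is about +4, positive as expected for a source.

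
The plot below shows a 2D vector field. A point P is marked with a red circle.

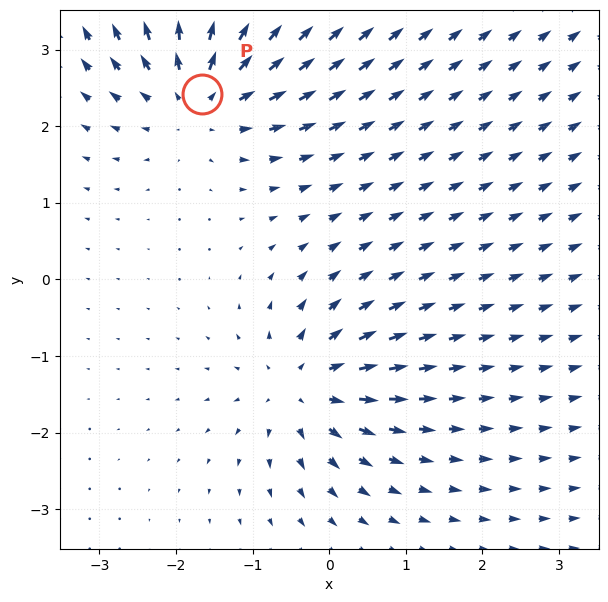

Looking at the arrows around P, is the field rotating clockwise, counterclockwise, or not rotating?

Near P at (-1.7, 2.4) the arrows show no circulation. The curl there is ≈0.

not rotating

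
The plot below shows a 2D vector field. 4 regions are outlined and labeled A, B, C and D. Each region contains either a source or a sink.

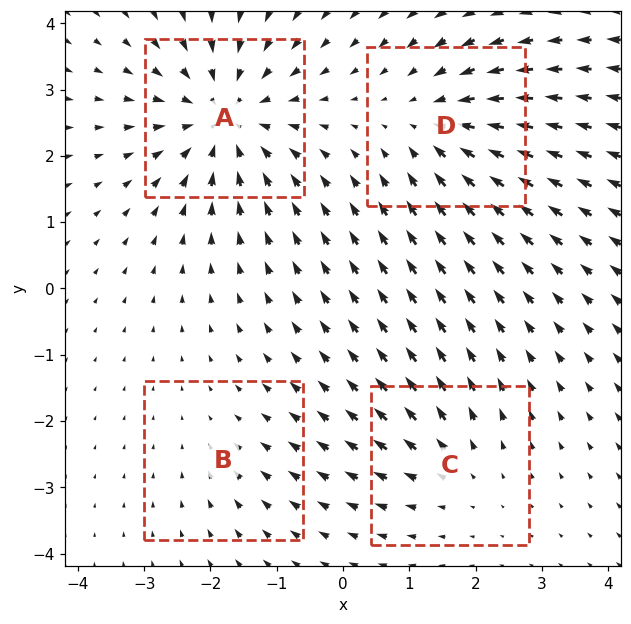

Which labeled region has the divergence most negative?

A

Divergence at each region's feature centre — A: about -7, B: about -2, C: about +3, D: about -4. Region A is most negative.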